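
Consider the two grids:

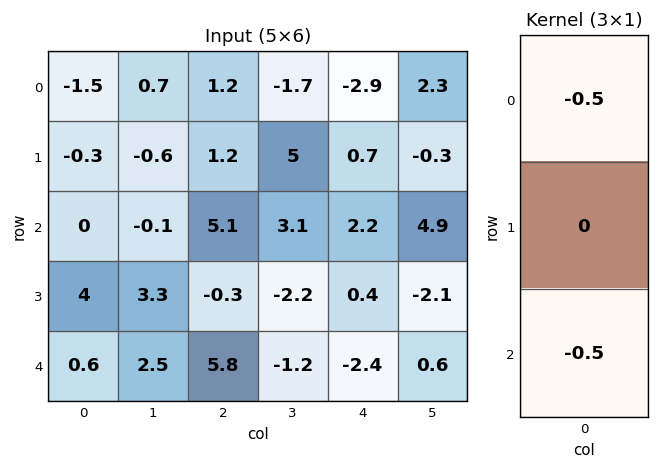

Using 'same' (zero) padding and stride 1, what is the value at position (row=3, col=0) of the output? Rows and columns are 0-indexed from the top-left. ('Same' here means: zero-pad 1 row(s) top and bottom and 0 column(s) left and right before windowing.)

-0.3

The receptive field on the zero-padded input at this output position is [0 / 4 / 0.6]. Elementwise product with the kernel and sum: 0·-0.5 + 0.6·-0.5.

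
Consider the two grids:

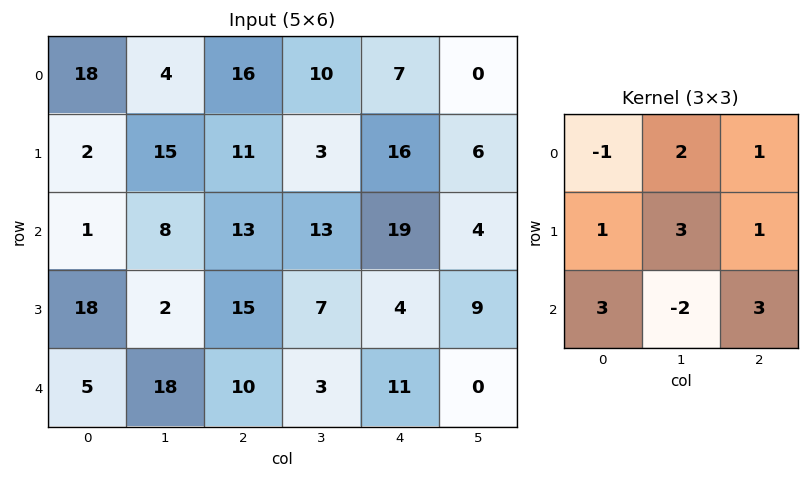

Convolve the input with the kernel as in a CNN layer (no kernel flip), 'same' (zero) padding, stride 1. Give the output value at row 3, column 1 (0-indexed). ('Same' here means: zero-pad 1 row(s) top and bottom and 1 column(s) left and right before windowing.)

The receptive field on the zero-padded input at this output position is [1 8 13 / 18 2 15 / 5 18 10]. Elementwise product with the kernel and sum: 1·-1 + 8·2 + 13·1 + 18·1 + 2·3 + 15·1 + 5·3 + 18·-2 + 10·3.

76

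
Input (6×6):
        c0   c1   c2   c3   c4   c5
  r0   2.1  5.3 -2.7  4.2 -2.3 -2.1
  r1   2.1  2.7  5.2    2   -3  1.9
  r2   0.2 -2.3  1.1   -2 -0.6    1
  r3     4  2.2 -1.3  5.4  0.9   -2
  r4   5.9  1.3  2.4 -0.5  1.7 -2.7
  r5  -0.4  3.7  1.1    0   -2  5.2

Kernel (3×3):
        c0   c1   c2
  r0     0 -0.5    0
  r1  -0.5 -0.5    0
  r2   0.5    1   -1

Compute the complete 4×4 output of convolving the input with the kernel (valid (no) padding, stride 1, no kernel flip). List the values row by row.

-8.35 -0.65 -6.55 -0.95
5.2 -7.6 3.3 8.4
-0.1 2.55 -2.05 1.3
-2.3 1.75 -1.1 -8.25

Output[0,0]: The receptive field on the input at this output position is [2.1 5.3 -2.7 / 2.1 2.7 5.2 / 0.2 -2.3 1.1]. Elementwise product with the kernel and sum: 5.3·-0.5 + 2.1·-0.5 + 2.7·-0.5 + 0.2·0.5 + -2.3·1 + 1.1·-1.
Output[0,1]: The receptive field on the input at this output position is [5.3 -2.7 4.2 / 2.7 5.2 2 / -2.3 1.1 -2]. Elementwise product with the kernel and sum: -2.7·-0.5 + 2.7·-0.5 + 5.2·-0.5 + -2.3·0.5 + 1.1·1 + -2·-1.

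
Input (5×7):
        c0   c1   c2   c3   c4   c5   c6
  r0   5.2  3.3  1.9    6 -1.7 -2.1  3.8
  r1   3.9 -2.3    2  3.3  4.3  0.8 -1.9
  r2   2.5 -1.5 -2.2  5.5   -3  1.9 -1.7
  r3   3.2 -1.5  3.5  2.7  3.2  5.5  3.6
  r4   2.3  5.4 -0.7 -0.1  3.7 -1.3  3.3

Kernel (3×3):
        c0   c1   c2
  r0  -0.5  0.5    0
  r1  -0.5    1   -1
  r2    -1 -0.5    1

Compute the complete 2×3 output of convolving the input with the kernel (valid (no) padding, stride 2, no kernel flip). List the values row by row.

Output[0,0]: The receptive field on the input at this output position is [5.2 3.3 1.9 / 3.9 -2.3 2 / 2.5 -1.5 -2.2]. Elementwise product with the kernel and sum: 5.2·-0.5 + 3.3·0.5 + 3.9·-0.5 + -2.3·1 + 2·-1 + 2.5·-1 + -1.5·-0.5 + -2.2·1.

-11.15 -3.5 0.7
-14.3 6.05 3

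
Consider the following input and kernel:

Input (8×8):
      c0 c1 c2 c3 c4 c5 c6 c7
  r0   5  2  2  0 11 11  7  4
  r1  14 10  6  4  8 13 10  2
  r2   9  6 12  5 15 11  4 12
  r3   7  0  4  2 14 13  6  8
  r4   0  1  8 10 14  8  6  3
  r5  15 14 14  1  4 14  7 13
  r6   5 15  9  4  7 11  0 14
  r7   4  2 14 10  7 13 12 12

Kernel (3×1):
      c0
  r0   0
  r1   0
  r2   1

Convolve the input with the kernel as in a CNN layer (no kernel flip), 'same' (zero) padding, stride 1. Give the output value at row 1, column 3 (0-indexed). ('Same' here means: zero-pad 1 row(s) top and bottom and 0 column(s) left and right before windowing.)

The receptive field on the zero-padded input at this output position is [0 / 4 / 5]. Elementwise product with the kernel and sum: 5·1.

5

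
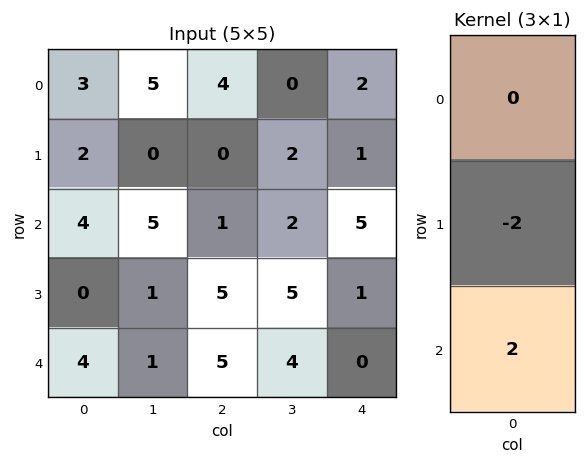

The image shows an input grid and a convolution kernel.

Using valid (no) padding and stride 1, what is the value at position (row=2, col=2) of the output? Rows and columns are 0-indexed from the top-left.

The receptive field on the input at this output position is [1 / 5 / 5]. Elementwise product with the kernel and sum: 5·-2 + 5·2.

0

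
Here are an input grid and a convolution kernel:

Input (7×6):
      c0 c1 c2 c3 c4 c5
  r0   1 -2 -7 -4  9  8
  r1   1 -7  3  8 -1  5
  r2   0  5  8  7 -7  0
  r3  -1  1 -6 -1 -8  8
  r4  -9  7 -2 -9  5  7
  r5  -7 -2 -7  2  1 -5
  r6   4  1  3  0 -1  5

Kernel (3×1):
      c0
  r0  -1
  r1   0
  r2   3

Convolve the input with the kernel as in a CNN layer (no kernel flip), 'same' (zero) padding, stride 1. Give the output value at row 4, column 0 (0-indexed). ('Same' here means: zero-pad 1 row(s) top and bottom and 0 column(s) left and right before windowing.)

-20

The receptive field on the zero-padded input at this output position is [-1 / -9 / -7]. Elementwise product with the kernel and sum: -1·-1 + -7·3.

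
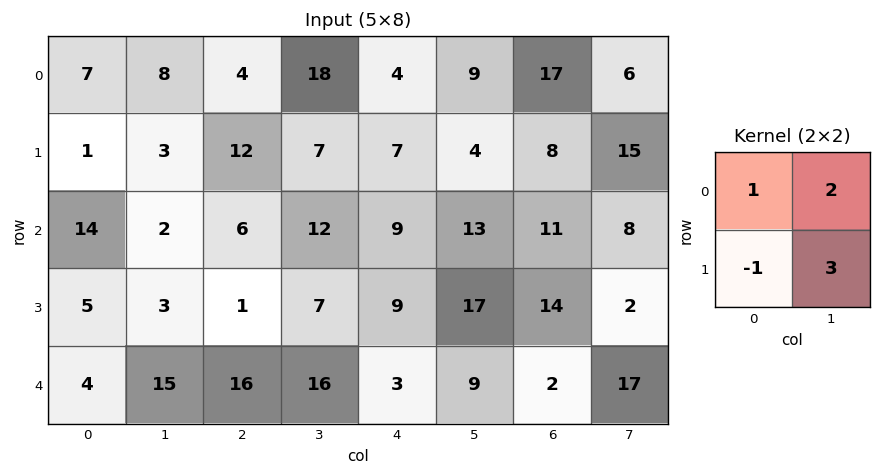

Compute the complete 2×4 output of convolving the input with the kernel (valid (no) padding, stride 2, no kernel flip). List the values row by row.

31 49 27 66
22 50 77 19

Output[0,0]: The receptive field on the input at this output position is [7 8 / 1 3]. Elementwise product with the kernel and sum: 7·1 + 8·2 + 1·-1 + 3·3.
Output[0,1]: The receptive field on the input at this output position is [4 18 / 12 7]. Elementwise product with the kernel and sum: 4·1 + 18·2 + 12·-1 + 7·3.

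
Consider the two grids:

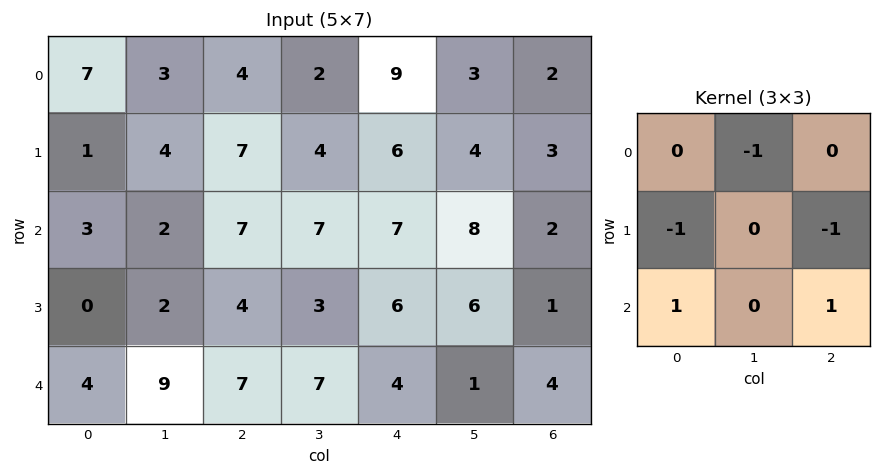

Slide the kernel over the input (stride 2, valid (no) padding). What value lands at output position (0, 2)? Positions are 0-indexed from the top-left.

-3

The receptive field on the input at this output position is [9 3 2 / 6 4 3 / 7 8 2]. Elementwise product with the kernel and sum: 3·-1 + 6·-1 + 3·-1 + 7·1 + 2·1.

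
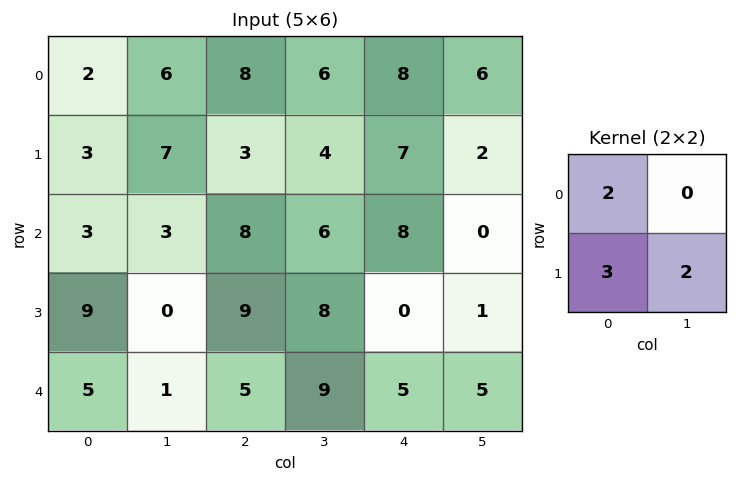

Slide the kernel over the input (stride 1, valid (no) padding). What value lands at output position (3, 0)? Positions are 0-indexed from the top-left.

35

The receptive field on the input at this output position is [9 0 / 5 1]. Elementwise product with the kernel and sum: 9·2 + 5·3 + 1·2.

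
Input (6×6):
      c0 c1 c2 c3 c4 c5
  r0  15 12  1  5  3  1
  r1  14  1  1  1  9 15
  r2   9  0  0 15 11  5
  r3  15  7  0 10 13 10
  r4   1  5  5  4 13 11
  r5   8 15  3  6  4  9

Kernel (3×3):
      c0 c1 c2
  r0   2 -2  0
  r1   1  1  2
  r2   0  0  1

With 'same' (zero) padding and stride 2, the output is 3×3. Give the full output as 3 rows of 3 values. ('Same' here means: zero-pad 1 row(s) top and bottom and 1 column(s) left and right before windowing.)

Output[0,0]: The receptive field on the zero-padded input at this output position is [0 0 0 / 0 15 12 / 0 14 1]. Elementwise product with the kernel and sum: 0·2 + 0·-2 + 0·1 + 15·1 + 12·2 + 1·1.

40 24 25
-12 40 30
-4 38 42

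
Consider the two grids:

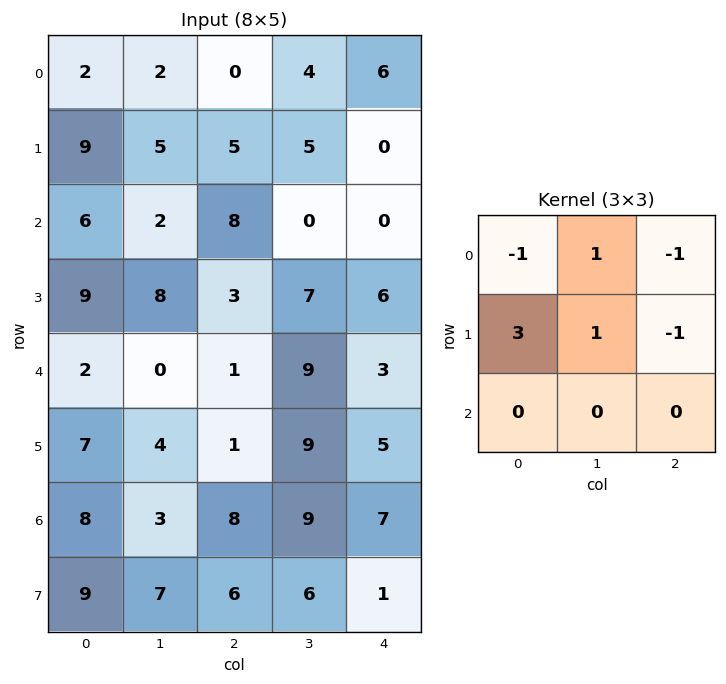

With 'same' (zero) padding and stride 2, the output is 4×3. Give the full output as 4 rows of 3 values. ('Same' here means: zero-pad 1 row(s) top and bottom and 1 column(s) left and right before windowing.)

0 2 18
8 9 -5
3 -20 29
8 -4 30

Output[0,0]: The receptive field on the zero-padded input at this output position is [0 0 0 / 0 2 2 / 0 9 5]. Elementwise product with the kernel and sum: 0·-1 + 0·1 + 0·-1 + 0·3 + 2·1 + 2·-1.
Output[0,1]: The receptive field on the zero-padded input at this output position is [0 0 0 / 2 0 4 / 5 5 5]. Elementwise product with the kernel and sum: 0·-1 + 0·1 + 0·-1 + 2·3 + 0·1 + 4·-1.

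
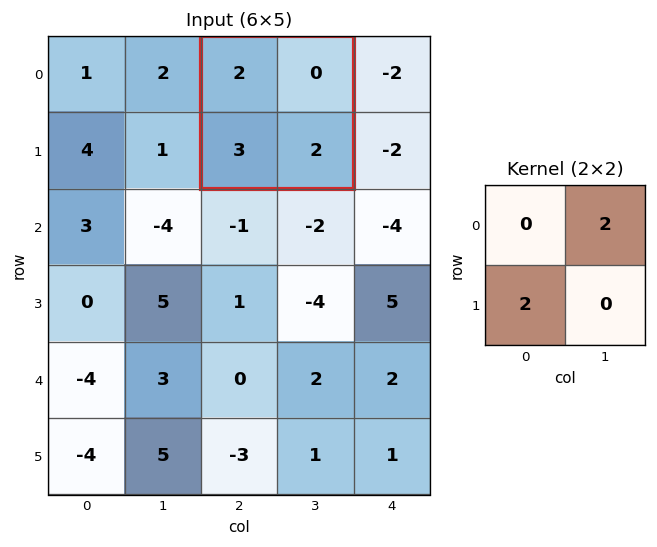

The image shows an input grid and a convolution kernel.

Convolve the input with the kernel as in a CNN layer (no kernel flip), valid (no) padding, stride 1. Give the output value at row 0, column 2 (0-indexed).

6

The receptive field on the input at this output position is [2 0 / 3 2]. Elementwise product with the kernel and sum: 0·2 + 3·2.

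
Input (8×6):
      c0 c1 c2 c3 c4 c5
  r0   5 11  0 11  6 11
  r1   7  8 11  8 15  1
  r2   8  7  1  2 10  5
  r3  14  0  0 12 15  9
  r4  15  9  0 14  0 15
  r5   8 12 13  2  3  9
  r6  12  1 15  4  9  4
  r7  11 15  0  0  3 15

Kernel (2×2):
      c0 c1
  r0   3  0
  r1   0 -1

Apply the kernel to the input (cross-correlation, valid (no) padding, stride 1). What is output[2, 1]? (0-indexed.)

21

The receptive field on the input at this output position is [7 1 / 0 0]. Elementwise product with the kernel and sum: 7·3 + 0·-1.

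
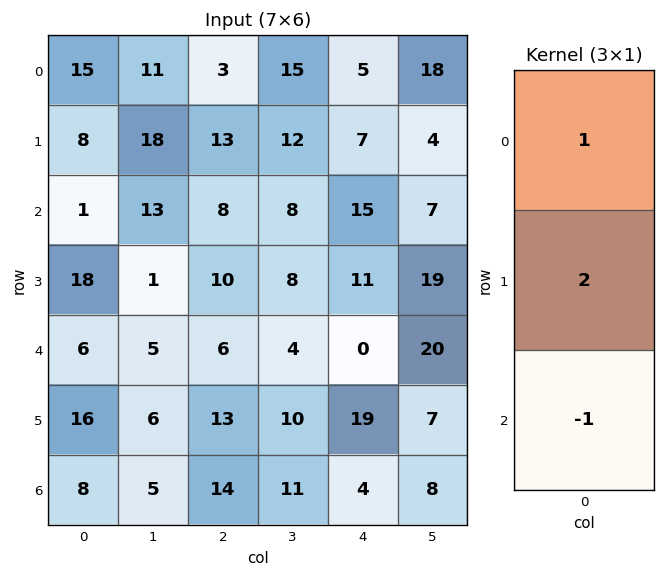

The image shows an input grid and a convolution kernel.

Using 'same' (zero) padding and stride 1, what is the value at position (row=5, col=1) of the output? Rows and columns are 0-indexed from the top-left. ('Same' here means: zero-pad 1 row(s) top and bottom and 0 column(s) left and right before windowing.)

12

The receptive field on the zero-padded input at this output position is [5 / 6 / 5]. Elementwise product with the kernel and sum: 5·1 + 6·2 + 5·-1.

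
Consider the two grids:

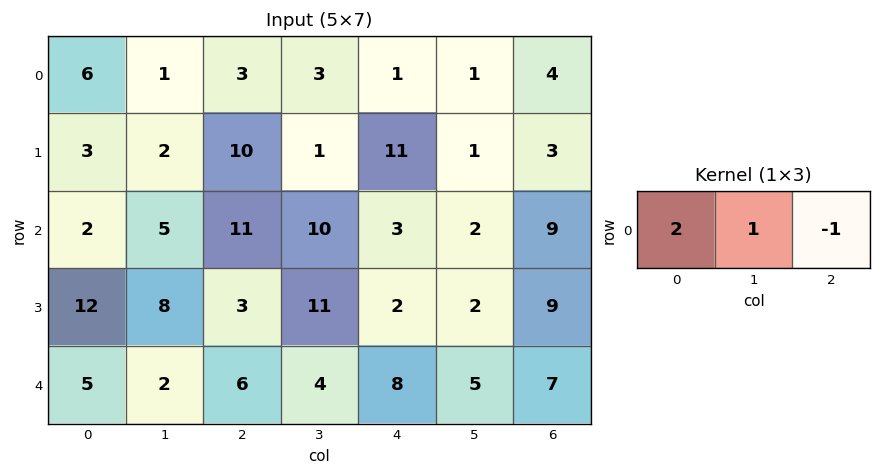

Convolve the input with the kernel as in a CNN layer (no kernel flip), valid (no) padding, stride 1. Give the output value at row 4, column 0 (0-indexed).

6

The receptive field on the input at this output position is [5 2 6]. Elementwise product with the kernel and sum: 5·2 + 2·1 + 6·-1.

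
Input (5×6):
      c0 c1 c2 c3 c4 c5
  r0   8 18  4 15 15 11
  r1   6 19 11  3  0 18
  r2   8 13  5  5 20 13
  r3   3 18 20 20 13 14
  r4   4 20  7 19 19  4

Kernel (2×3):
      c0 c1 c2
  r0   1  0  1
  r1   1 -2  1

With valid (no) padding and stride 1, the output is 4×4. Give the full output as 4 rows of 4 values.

Output[0,0]: The receptive field on the input at this output position is [8 18 4 / 6 19 11]. Elementwise product with the kernel and sum: 8·1 + 4·1 + 6·1 + 19·-2 + 11·1.

-9 33 24 47
4 30 26 -1
0 16 18 26
-6 63 21 19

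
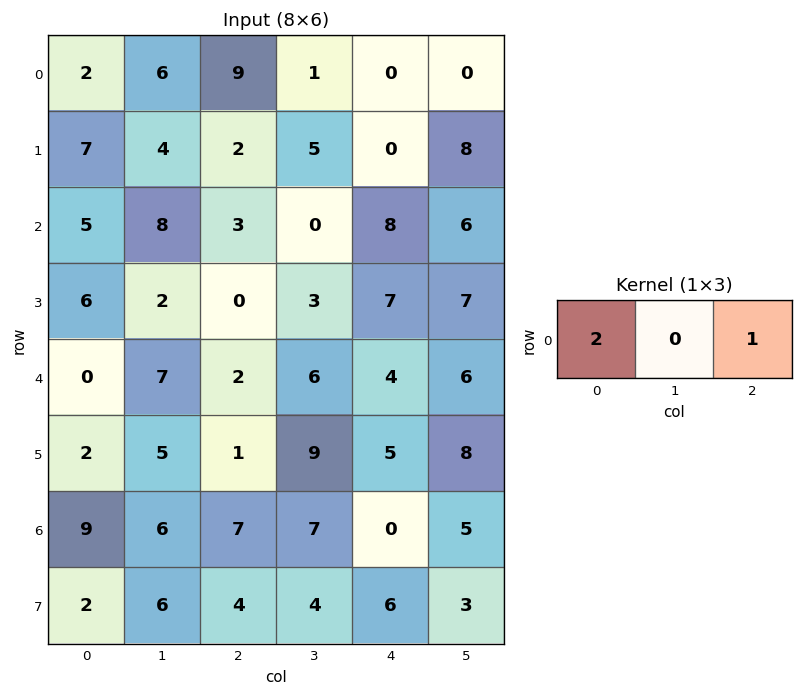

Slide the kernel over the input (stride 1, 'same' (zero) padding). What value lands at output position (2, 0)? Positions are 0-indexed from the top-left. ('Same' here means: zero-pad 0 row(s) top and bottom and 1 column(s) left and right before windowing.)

The receptive field on the zero-padded input at this output position is [0 5 8]. Elementwise product with the kernel and sum: 0·2 + 8·1.

8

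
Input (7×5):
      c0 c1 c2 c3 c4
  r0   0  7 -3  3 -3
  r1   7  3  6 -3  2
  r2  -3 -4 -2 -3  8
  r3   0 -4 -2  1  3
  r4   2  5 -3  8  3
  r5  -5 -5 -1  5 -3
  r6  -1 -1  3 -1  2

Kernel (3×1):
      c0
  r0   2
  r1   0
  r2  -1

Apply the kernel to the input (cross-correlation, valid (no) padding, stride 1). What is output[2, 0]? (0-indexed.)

The receptive field on the input at this output position is [-3 / 0 / 2]. Elementwise product with the kernel and sum: -3·2 + 2·-1.

-8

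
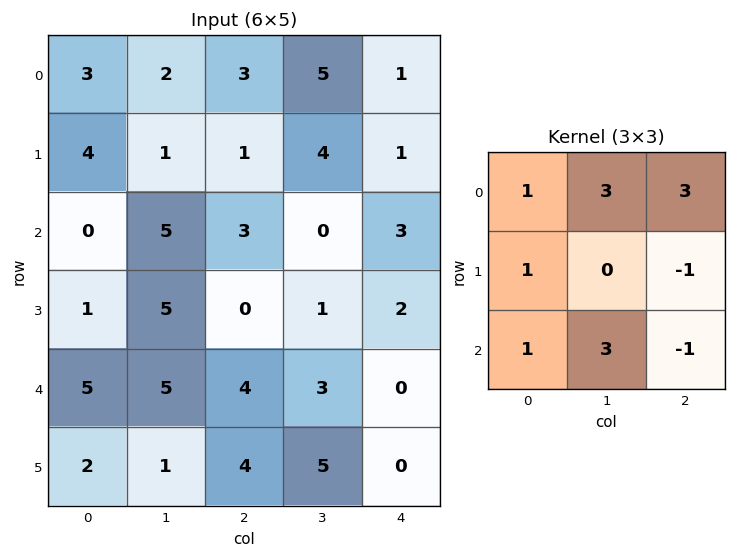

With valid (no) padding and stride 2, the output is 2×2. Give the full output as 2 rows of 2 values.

33 21
41 23

Output[0,0]: The receptive field on the input at this output position is [3 2 3 / 4 1 1 / 0 5 3]. Elementwise product with the kernel and sum: 3·1 + 2·3 + 3·3 + 4·1 + 1·-1 + 0·1 + 5·3 + 3·-1.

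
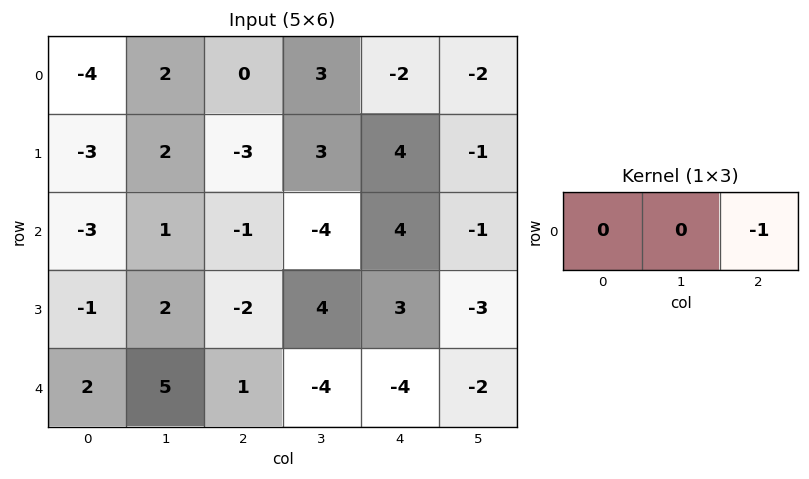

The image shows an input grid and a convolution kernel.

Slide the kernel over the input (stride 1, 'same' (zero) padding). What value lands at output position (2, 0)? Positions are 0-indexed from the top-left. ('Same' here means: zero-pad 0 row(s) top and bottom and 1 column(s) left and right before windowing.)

The receptive field on the zero-padded input at this output position is [0 -3 1]. Elementwise product with the kernel and sum: 1·-1.

-1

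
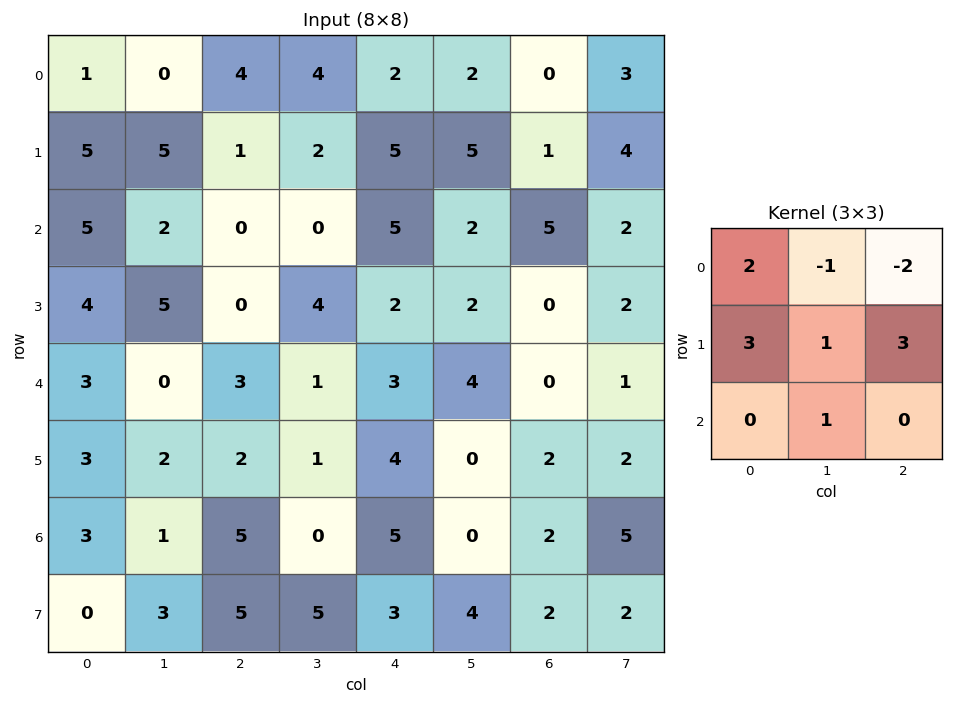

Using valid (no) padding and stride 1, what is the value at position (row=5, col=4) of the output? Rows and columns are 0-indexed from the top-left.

29

The receptive field on the input at this output position is [4 0 2 / 5 0 2 / 3 4 2]. Elementwise product with the kernel and sum: 4·2 + 0·-1 + 2·-2 + 5·3 + 0·1 + 2·3 + 4·1.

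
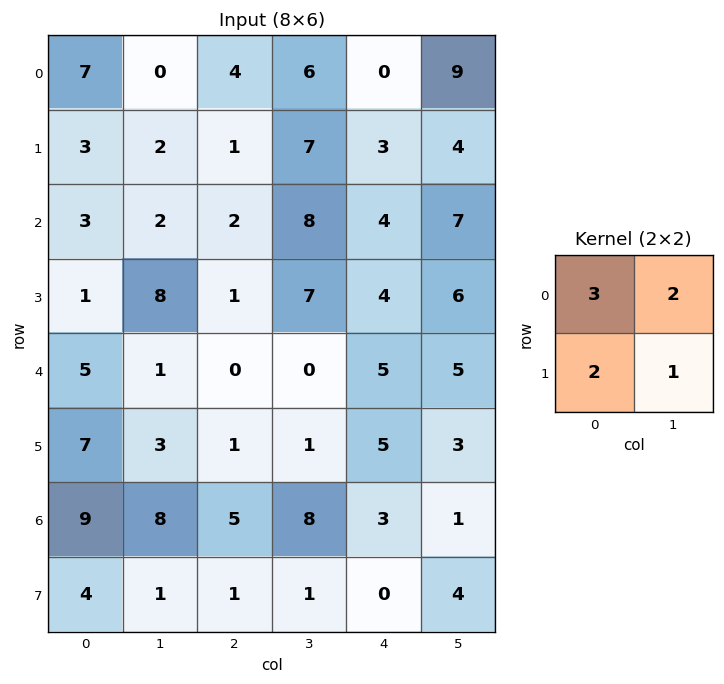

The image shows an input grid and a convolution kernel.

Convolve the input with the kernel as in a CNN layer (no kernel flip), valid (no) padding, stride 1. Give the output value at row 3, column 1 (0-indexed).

28

The receptive field on the input at this output position is [8 1 / 1 0]. Elementwise product with the kernel and sum: 8·3 + 1·2 + 1·2 + 0·1.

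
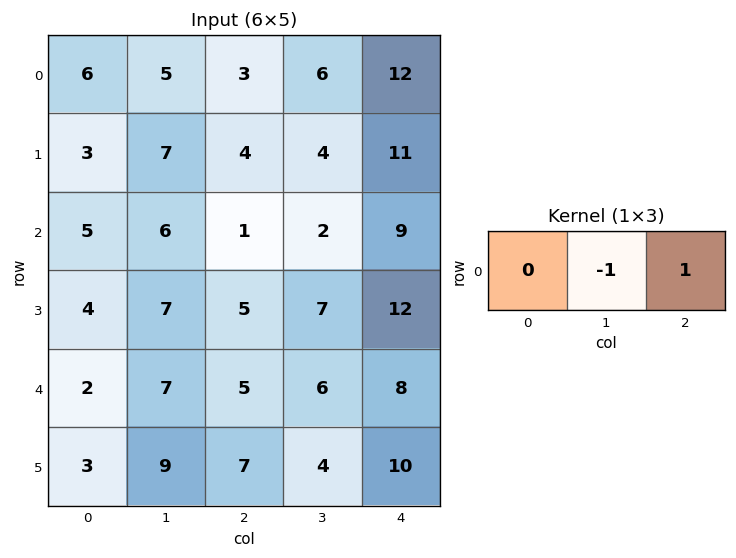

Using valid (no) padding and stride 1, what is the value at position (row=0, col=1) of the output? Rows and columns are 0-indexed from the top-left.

3

The receptive field on the input at this output position is [5 3 6]. Elementwise product with the kernel and sum: 3·-1 + 6·1.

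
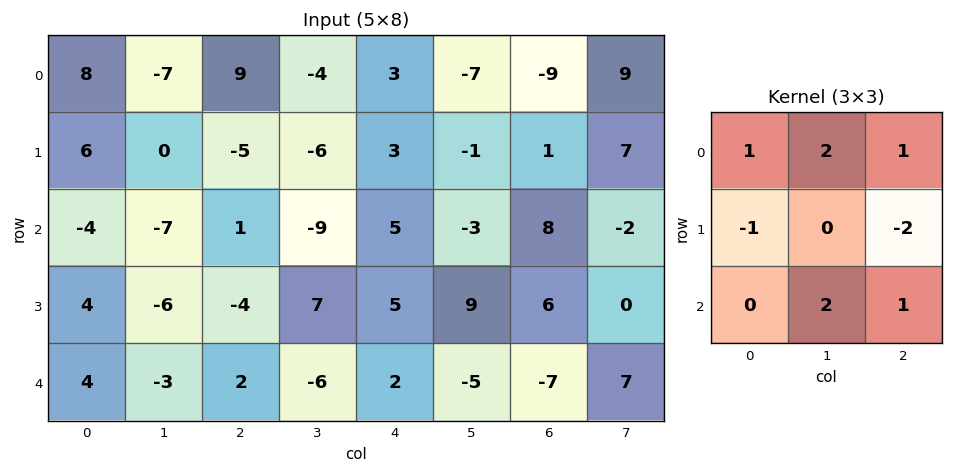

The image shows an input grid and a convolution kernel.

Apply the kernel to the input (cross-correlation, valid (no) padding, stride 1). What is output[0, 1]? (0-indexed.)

12

The receptive field on the input at this output position is [-7 9 -4 / 0 -5 -6 / -7 1 -9]. Elementwise product with the kernel and sum: -7·1 + 9·2 + -4·1 + 0·-1 + -6·-2 + 1·2 + -9·1.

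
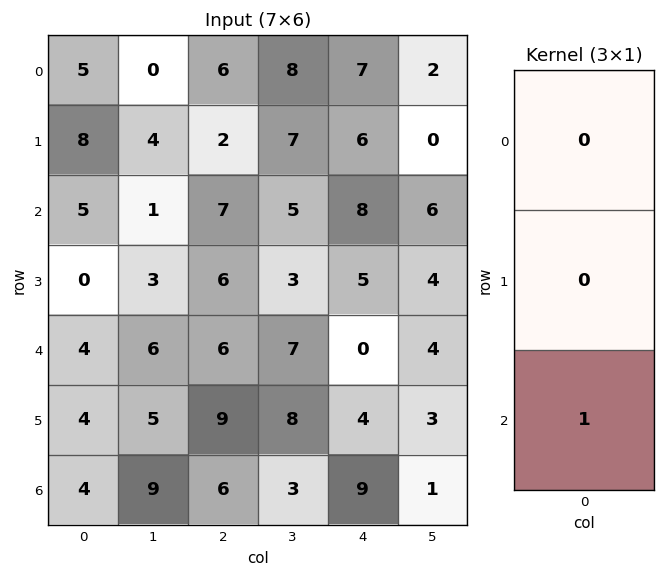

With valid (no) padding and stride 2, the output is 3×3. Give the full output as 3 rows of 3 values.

Output[0,0]: The receptive field on the input at this output position is [5 / 8 / 5]. Elementwise product with the kernel and sum: 5·1.

5 7 8
4 6 0
4 6 9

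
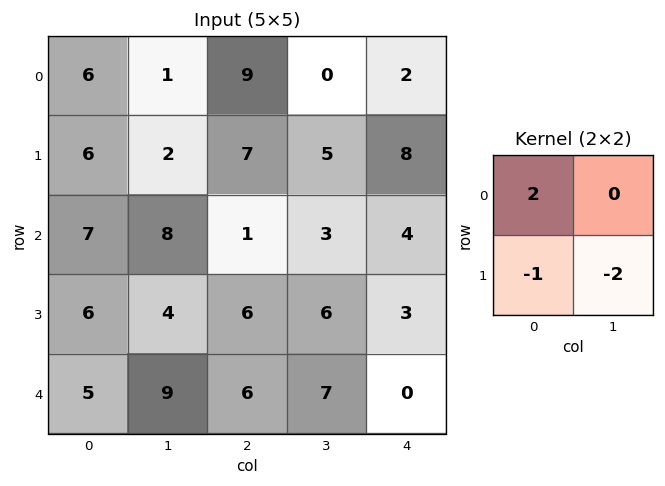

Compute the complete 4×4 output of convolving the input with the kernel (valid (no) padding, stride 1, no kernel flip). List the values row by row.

2 -14 1 -21
-11 -6 7 -1
0 0 -16 -6
-11 -13 -8 5

Output[0,0]: The receptive field on the input at this output position is [6 1 / 6 2]. Elementwise product with the kernel and sum: 6·2 + 6·-1 + 2·-2.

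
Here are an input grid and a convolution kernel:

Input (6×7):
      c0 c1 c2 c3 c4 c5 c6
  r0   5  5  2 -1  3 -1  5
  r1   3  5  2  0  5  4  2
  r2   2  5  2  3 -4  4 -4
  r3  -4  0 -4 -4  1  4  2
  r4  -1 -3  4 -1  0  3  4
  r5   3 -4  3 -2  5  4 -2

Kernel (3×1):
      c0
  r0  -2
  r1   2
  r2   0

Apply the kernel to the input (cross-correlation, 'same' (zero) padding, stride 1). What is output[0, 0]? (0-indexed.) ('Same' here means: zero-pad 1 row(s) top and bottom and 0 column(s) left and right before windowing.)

The receptive field on the zero-padded input at this output position is [0 / 5 / 3]. Elementwise product with the kernel and sum: 0·-2 + 5·2.

10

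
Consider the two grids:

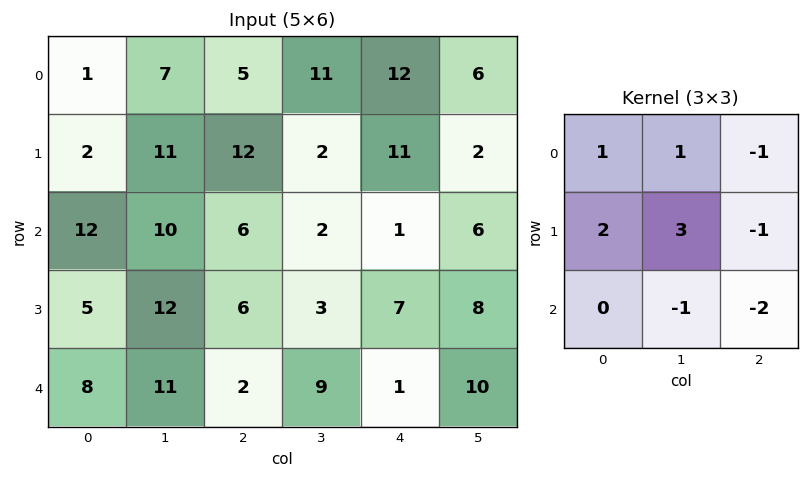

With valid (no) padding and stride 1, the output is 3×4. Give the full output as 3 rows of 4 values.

Output[0,0]: The receptive field on the input at this output position is [1 7 5 / 2 11 12 / 12 10 6]. Elementwise product with the kernel and sum: 1·1 + 7·1 + 5·-1 + 2·2 + 11·3 + 12·-1 + 10·-1 + 6·-2.

6 47 19 39
25 45 3 -11
41 33 10 -5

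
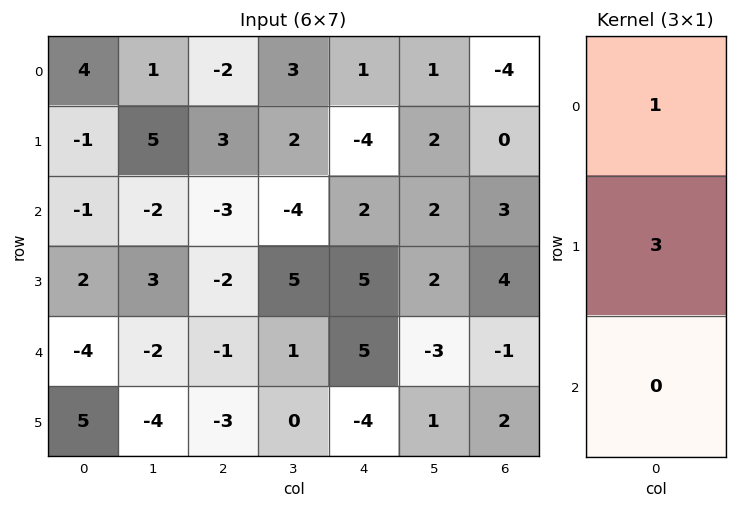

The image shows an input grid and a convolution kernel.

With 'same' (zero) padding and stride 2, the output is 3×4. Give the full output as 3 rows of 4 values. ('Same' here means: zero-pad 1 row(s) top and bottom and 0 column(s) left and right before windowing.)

12 -6 3 -12
-4 -6 2 9
-10 -5 20 1

Output[0,0]: The receptive field on the zero-padded input at this output position is [0 / 4 / -1]. Elementwise product with the kernel and sum: 0·1 + 4·3.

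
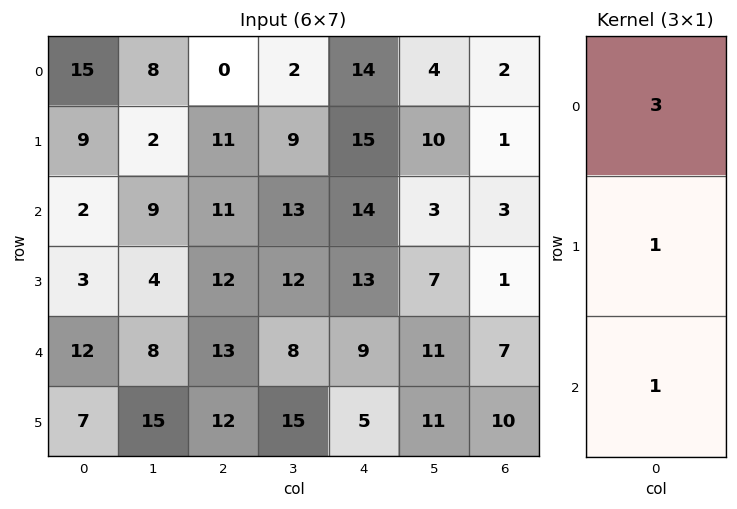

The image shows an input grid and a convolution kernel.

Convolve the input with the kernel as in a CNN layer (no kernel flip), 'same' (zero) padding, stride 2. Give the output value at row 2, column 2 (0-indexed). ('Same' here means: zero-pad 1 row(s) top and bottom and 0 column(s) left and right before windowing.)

The receptive field on the zero-padded input at this output position is [13 / 9 / 5]. Elementwise product with the kernel and sum: 13·3 + 9·1 + 5·1.

53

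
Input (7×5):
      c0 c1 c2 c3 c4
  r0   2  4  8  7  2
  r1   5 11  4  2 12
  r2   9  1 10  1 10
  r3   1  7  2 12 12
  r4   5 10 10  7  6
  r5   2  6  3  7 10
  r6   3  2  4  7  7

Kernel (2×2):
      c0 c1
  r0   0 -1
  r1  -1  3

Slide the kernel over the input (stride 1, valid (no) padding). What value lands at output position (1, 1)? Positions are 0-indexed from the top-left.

The receptive field on the input at this output position is [11 4 / 1 10]. Elementwise product with the kernel and sum: 4·-1 + 1·-1 + 10·3.

25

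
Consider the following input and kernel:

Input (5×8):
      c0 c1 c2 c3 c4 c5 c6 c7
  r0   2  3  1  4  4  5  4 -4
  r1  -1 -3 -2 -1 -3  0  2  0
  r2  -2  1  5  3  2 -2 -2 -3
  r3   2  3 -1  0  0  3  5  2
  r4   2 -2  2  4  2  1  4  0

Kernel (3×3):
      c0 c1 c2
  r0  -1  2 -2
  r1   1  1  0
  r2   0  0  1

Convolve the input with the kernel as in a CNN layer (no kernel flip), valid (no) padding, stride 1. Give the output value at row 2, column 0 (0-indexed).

The receptive field on the input at this output position is [-2 1 5 / 2 3 -1 / 2 -2 2]. Elementwise product with the kernel and sum: -2·-1 + 1·2 + 5·-2 + 2·1 + 3·1 + 2·1.

1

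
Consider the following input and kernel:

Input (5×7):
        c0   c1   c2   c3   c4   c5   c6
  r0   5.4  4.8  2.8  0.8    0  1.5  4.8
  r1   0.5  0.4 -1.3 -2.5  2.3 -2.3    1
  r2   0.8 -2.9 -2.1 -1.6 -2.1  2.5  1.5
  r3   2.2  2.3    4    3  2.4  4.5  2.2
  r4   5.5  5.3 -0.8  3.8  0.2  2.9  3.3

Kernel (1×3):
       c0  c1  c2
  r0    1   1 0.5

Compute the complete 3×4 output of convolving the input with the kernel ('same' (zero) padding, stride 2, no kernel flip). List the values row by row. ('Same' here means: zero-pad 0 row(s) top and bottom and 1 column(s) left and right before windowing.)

7.8 8 1.55 6.3
-0.65 -5.8 -2.45 4
8.15 6.4 5.45 6.2

Output[0,0]: The receptive field on the zero-padded input at this output position is [0 5.4 4.8]. Elementwise product with the kernel and sum: 0·1 + 5.4·1 + 4.8·0.5.
Output[0,1]: The receptive field on the zero-padded input at this output position is [4.8 2.8 0.8]. Elementwise product with the kernel and sum: 4.8·1 + 2.8·1 + 0.8·0.5.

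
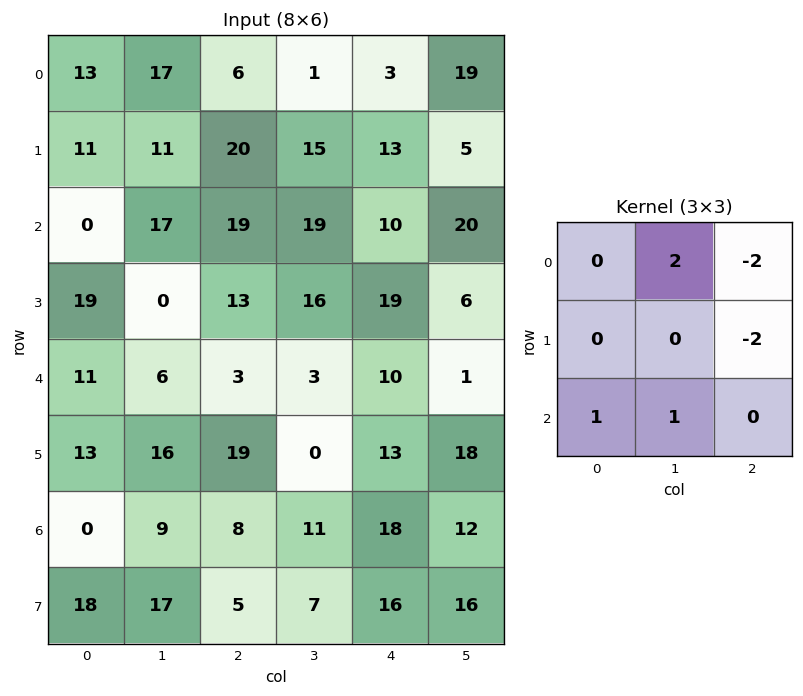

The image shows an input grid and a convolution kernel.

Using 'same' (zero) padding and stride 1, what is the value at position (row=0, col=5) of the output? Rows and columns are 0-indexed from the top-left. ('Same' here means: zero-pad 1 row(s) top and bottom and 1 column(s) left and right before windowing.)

The receptive field on the zero-padded input at this output position is [0 0 0 / 3 19 0 / 13 5 0]. Elementwise product with the kernel and sum: 0·2 + 0·-2 + 0·-2 + 13·1 + 5·1.

18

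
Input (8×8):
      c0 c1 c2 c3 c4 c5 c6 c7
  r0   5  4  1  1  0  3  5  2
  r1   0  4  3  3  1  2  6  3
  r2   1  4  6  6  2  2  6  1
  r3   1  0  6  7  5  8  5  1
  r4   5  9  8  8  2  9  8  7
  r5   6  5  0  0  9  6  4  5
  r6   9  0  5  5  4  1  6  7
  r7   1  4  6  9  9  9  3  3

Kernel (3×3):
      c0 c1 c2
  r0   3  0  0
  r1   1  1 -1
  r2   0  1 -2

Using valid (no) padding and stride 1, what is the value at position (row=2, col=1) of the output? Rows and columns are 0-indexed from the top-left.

The receptive field on the input at this output position is [4 6 6 / 0 6 7 / 9 8 8]. Elementwise product with the kernel and sum: 4·3 + 0·1 + 6·1 + 7·-1 + 8·1 + 8·-2.

3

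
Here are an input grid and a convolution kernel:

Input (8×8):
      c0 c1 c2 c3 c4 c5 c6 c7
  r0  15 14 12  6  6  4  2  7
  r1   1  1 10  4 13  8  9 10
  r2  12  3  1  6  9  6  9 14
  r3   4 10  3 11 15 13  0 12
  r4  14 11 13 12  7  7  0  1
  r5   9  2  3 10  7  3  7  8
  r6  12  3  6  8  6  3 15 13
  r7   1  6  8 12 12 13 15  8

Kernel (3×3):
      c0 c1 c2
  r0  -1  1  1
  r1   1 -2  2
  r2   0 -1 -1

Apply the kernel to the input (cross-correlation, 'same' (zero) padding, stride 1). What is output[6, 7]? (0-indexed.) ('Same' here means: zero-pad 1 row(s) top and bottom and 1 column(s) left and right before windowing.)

The receptive field on the zero-padded input at this output position is [7 8 0 / 15 13 0 / 15 8 0]. Elementwise product with the kernel and sum: 7·-1 + 8·1 + 0·1 + 15·1 + 13·-2 + 0·2 + 8·-1 + 0·-1.

-18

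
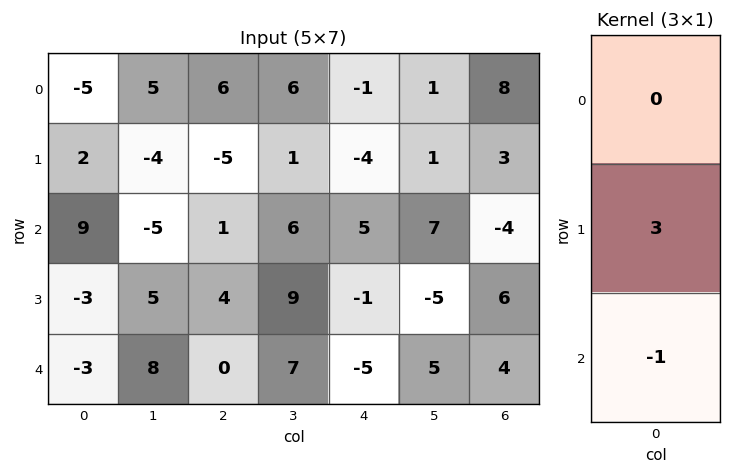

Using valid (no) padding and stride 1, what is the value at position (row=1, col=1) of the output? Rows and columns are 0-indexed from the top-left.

-20

The receptive field on the input at this output position is [-4 / -5 / 5]. Elementwise product with the kernel and sum: -5·3 + 5·-1.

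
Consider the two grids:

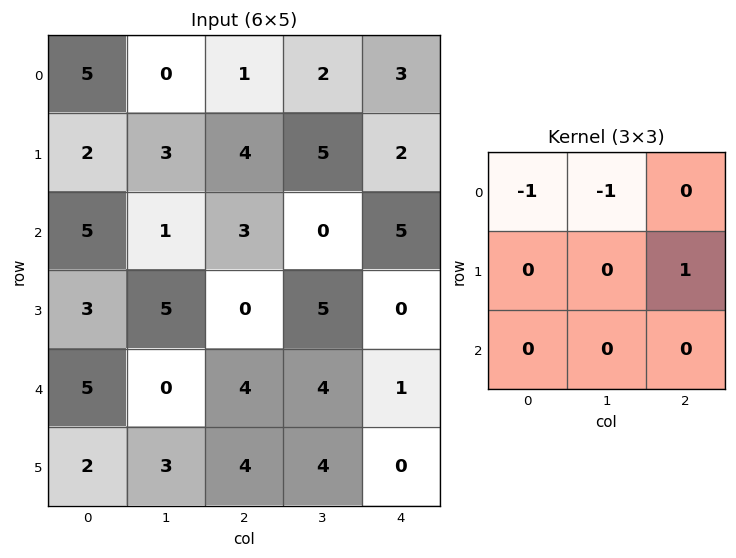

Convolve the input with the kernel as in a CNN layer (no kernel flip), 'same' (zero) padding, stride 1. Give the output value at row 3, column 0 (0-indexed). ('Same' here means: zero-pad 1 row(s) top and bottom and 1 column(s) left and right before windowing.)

The receptive field on the zero-padded input at this output position is [0 5 1 / 0 3 5 / 0 5 0]. Elementwise product with the kernel and sum: 0·-1 + 5·-1 + 5·1.

0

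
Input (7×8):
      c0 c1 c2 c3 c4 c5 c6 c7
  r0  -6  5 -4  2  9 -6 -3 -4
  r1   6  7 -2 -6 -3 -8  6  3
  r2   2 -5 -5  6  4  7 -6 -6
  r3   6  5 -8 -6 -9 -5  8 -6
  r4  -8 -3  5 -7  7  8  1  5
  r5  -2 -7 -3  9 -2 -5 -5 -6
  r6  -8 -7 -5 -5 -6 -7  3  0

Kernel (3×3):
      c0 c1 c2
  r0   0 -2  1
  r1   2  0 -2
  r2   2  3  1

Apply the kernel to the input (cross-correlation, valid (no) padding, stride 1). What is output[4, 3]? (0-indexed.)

The receptive field on the input at this output position is [-7 7 8 / 9 -2 -5 / -5 -6 -7]. Elementwise product with the kernel and sum: 7·-2 + 8·1 + 9·2 + -5·-2 + -5·2 + -6·3 + -7·1.

-13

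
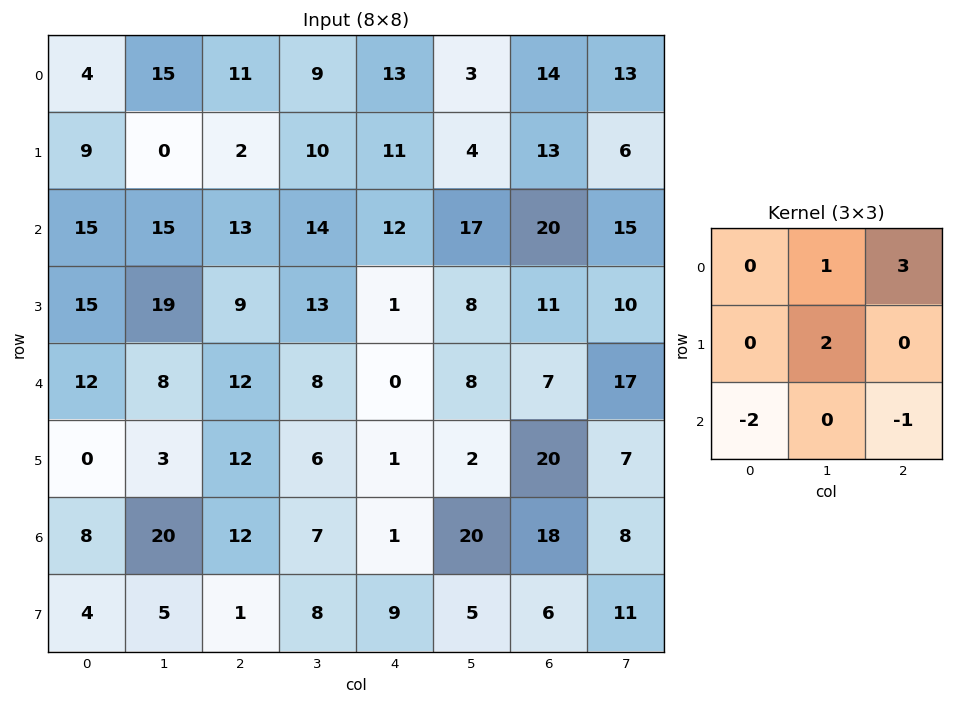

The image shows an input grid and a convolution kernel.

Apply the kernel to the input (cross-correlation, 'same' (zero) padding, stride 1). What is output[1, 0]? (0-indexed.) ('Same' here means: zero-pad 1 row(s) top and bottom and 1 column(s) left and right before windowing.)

52

The receptive field on the zero-padded input at this output position is [0 4 15 / 0 9 0 / 0 15 15]. Elementwise product with the kernel and sum: 4·1 + 15·3 + 9·2 + 0·-2 + 15·-1.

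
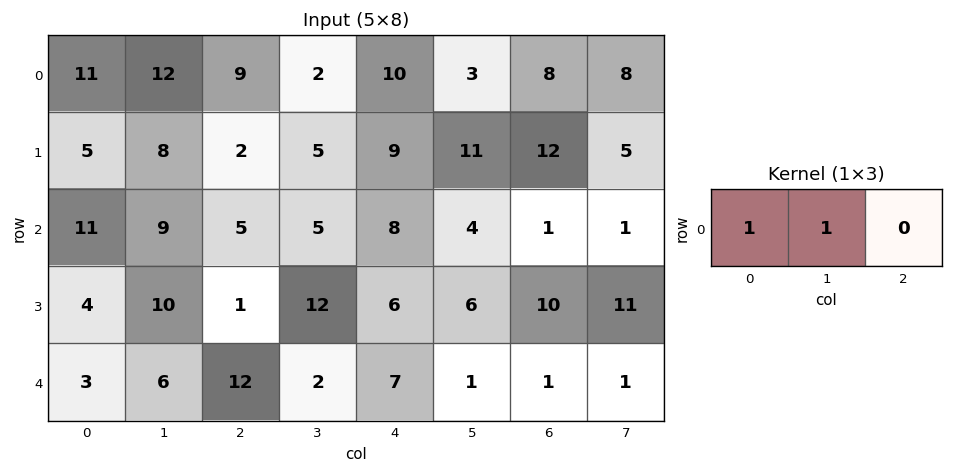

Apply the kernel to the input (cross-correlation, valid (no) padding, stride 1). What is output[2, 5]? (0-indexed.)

The receptive field on the input at this output position is [4 1 1]. Elementwise product with the kernel and sum: 4·1 + 1·1.

5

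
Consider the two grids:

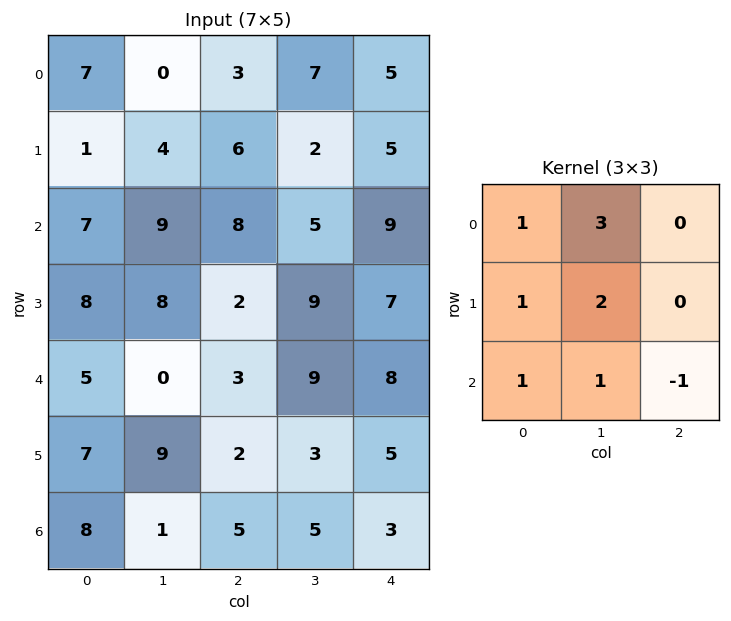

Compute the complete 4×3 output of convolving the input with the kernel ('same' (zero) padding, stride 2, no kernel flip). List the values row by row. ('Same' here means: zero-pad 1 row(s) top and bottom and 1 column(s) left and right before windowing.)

Output[0,0]: The receptive field on the zero-padded input at this output position is [0 0 0 / 0 7 0 / 0 1 4]. Elementwise product with the kernel and sum: 0·1 + 0·3 + 0·1 + 7·2 + 0·1 + 1·1 + 4·-1.
Output[0,1]: The receptive field on the zero-padded input at this output position is [0 0 0 / 0 3 7 / 4 6 2]. Elementwise product with the kernel and sum: 0·1 + 0·3 + 0·1 + 3·2 + 4·1 + 6·1 + 2·-1.

11 14 24
17 48 56
32 28 63
37 26 29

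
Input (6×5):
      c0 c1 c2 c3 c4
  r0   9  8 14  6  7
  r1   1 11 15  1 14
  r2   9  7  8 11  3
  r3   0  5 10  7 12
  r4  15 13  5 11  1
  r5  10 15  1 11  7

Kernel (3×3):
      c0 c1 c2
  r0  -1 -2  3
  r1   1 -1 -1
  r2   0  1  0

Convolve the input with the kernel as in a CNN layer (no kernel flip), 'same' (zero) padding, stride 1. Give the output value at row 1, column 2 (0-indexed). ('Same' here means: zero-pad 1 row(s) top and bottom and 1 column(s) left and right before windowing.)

The receptive field on the zero-padded input at this output position is [8 14 6 / 11 15 1 / 7 8 11]. Elementwise product with the kernel and sum: 8·-1 + 14·-2 + 6·3 + 11·1 + 15·-1 + 1·-1 + 8·1.

-15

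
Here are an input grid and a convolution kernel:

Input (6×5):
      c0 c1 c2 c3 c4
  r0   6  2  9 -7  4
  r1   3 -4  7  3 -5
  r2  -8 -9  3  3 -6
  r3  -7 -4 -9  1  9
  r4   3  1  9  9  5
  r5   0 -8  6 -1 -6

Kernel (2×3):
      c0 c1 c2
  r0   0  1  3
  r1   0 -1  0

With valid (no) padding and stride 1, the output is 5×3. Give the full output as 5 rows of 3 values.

33 -19 2
26 13 -15
4 21 -16
-32 -15 19
36 30 25

Output[0,0]: The receptive field on the input at this output position is [6 2 9 / 3 -4 7]. Elementwise product with the kernel and sum: 2·1 + 9·3 + -4·-1.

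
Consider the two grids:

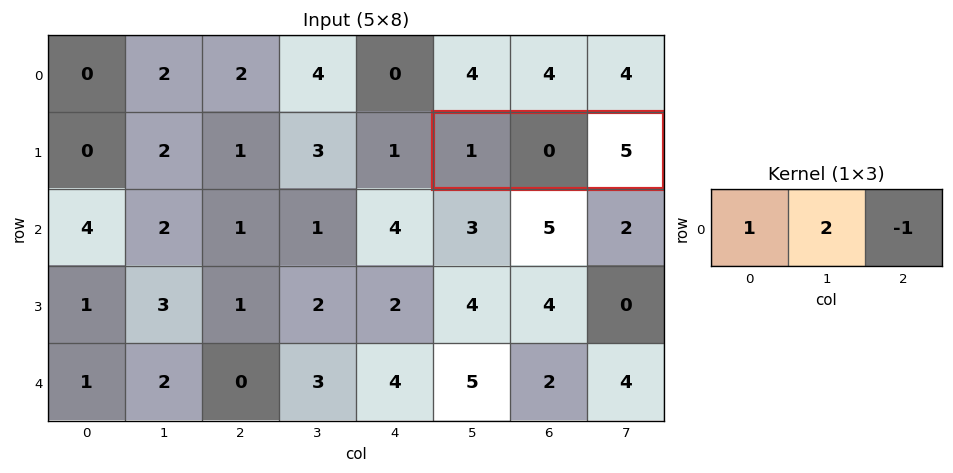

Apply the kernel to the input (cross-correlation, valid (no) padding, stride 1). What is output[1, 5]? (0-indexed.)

-4

The receptive field on the input at this output position is [1 0 5]. Elementwise product with the kernel and sum: 1·1 + 0·2 + 5·-1.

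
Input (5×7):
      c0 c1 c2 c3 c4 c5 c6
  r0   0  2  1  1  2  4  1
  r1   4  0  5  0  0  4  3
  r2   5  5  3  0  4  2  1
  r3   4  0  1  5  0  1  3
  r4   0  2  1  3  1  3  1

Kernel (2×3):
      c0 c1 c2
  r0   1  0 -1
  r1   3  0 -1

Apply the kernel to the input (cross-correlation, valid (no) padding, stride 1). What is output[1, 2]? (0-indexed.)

The receptive field on the input at this output position is [5 0 0 / 3 0 4]. Elementwise product with the kernel and sum: 5·1 + 0·-1 + 3·3 + 4·-1.

10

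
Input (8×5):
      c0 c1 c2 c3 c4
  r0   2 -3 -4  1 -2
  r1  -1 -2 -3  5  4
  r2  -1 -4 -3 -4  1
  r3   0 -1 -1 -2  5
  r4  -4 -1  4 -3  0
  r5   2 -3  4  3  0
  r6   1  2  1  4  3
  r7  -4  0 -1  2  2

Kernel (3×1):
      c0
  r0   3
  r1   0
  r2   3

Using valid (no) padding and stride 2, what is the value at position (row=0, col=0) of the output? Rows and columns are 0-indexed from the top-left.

The receptive field on the input at this output position is [2 / -1 / -1]. Elementwise product with the kernel and sum: 2·3 + -1·3.

3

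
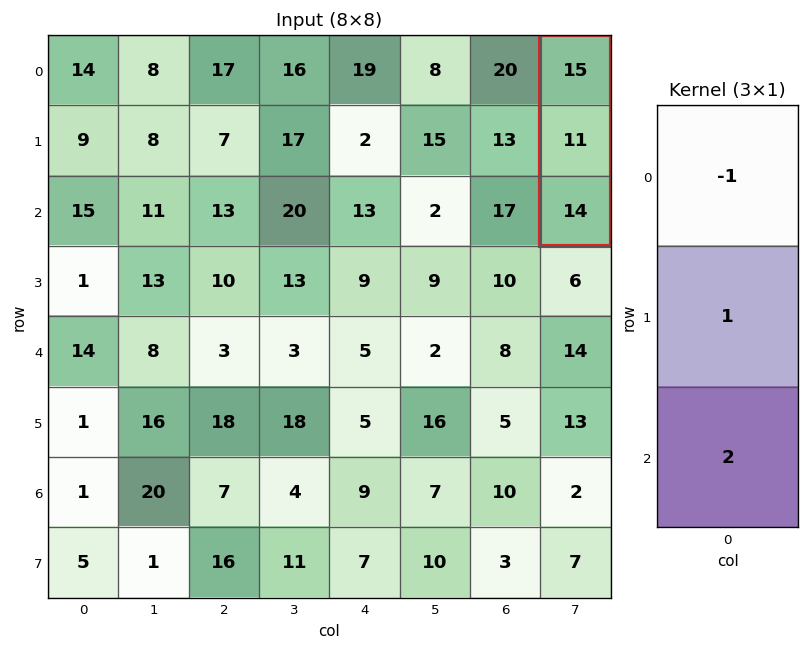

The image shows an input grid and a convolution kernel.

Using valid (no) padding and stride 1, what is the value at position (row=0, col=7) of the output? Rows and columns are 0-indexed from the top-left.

The receptive field on the input at this output position is [15 / 11 / 14]. Elementwise product with the kernel and sum: 15·-1 + 11·1 + 14·2.

24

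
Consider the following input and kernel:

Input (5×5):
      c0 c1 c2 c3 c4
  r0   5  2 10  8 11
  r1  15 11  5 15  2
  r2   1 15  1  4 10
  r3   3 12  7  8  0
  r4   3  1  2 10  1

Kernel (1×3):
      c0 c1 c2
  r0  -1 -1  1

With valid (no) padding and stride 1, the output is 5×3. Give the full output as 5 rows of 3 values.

3 -4 -7
-21 -1 -18
-15 -12 5
-8 -11 -15
-2 7 -11

Output[0,0]: The receptive field on the input at this output position is [5 2 10]. Elementwise product with the kernel and sum: 5·-1 + 2·-1 + 10·1.
Output[0,1]: The receptive field on the input at this output position is [2 10 8]. Elementwise product with the kernel and sum: 2·-1 + 10·-1 + 8·1.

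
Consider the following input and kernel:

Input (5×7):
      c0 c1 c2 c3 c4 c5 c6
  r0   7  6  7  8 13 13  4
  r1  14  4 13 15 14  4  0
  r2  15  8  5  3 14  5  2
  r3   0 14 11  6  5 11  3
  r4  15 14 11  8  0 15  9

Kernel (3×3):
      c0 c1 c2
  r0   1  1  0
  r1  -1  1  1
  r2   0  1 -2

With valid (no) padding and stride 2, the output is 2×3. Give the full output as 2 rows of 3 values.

Output[0,0]: The receptive field on the input at this output position is [7 6 7 / 14 4 13 / 15 8 5]. Elementwise product with the kernel and sum: 7·1 + 6·1 + 14·-1 + 4·1 + 13·1 + 8·1 + 5·-2.
Output[0,1]: The receptive field on the input at this output position is [7 8 13 / 13 15 14 / 5 3 14]. Elementwise product with the kernel and sum: 7·1 + 8·1 + 13·-1 + 15·1 + 14·1 + 3·1 + 14·-2.

14 6 17
40 16 25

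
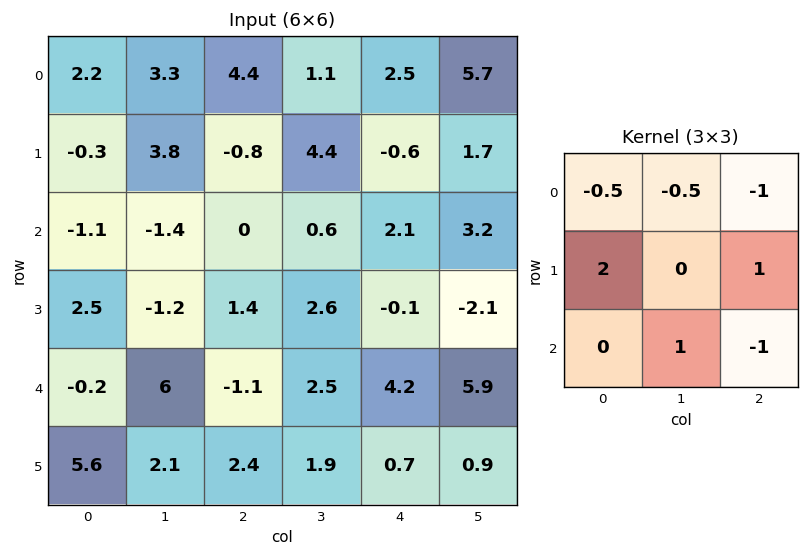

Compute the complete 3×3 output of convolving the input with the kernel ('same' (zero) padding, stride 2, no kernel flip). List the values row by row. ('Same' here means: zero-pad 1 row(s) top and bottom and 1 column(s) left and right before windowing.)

Output[0,0]: The receptive field on the zero-padded input at this output position is [0 0 0 / 0 2.2 3.3 / 0 -0.3 3.8]. Elementwise product with the kernel and sum: 0·-0.5 + 0·-0.5 + 0·-1 + 0·2 + 3.3·1 + -0.3·1 + 3.8·-1.

-0.8 2.5 5.6
-1.35 -9.3 2.8
9.45 12.3 11.55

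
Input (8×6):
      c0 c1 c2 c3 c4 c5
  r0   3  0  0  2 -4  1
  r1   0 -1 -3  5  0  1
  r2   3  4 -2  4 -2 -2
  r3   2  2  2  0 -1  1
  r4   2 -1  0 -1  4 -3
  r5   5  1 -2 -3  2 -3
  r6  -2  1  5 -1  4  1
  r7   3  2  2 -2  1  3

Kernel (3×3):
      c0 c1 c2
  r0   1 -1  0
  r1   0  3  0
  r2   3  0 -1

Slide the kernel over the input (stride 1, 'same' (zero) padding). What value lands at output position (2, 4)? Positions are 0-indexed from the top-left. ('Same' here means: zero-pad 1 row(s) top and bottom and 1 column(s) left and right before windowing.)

-2

The receptive field on the zero-padded input at this output position is [5 0 1 / 4 -2 -2 / 0 -1 1]. Elementwise product with the kernel and sum: 5·1 + 0·-1 + -2·3 + 0·3 + 1·-1.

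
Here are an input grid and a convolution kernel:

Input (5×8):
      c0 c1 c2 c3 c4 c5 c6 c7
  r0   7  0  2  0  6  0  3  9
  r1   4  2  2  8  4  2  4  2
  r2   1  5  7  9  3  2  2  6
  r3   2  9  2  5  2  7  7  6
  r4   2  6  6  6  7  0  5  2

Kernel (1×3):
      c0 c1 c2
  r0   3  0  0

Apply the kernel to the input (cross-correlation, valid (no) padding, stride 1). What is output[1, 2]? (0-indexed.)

6

The receptive field on the input at this output position is [2 8 4]. Elementwise product with the kernel and sum: 2·3.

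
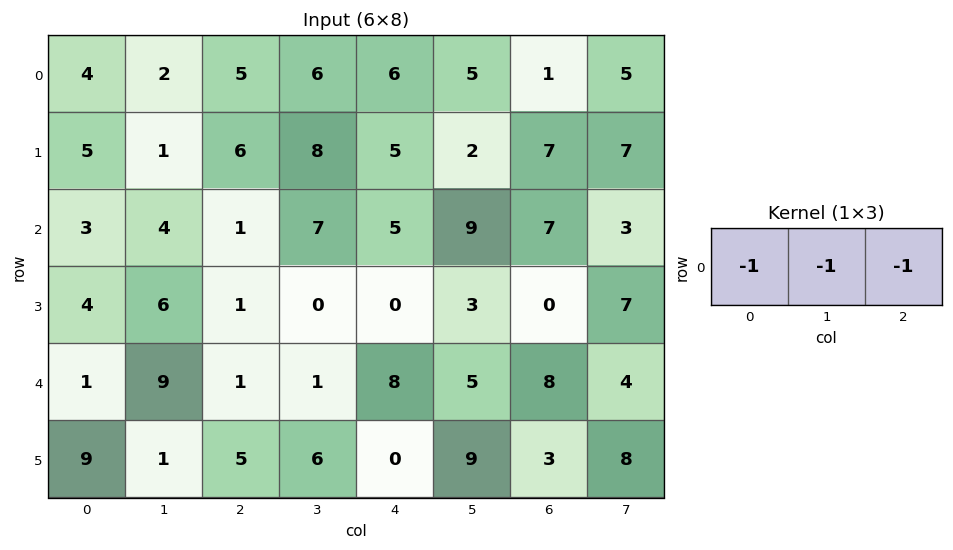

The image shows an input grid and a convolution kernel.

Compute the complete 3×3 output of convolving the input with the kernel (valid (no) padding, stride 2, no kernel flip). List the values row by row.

-11 -17 -12
-8 -13 -21
-11 -10 -21

Output[0,0]: The receptive field on the input at this output position is [4 2 5]. Elementwise product with the kernel and sum: 4·-1 + 2·-1 + 5·-1.
Output[0,1]: The receptive field on the input at this output position is [5 6 6]. Elementwise product with the kernel and sum: 5·-1 + 6·-1 + 6·-1.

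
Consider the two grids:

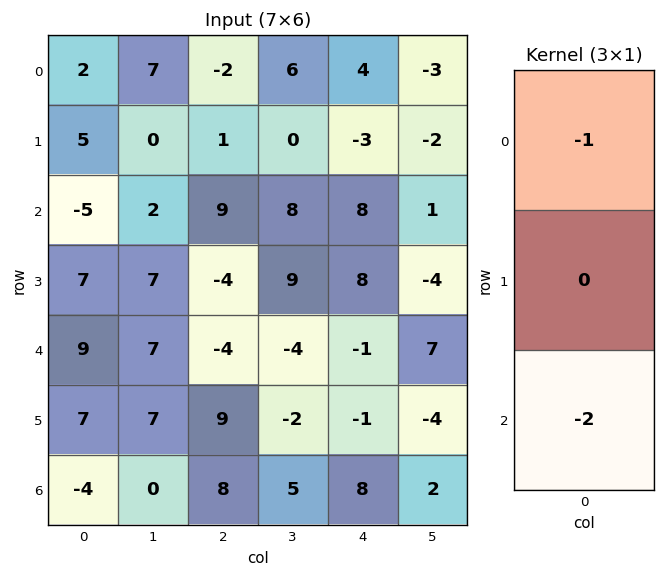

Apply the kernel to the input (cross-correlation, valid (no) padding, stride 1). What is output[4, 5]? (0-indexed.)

-11

The receptive field on the input at this output position is [7 / -4 / 2]. Elementwise product with the kernel and sum: 7·-1 + 2·-2.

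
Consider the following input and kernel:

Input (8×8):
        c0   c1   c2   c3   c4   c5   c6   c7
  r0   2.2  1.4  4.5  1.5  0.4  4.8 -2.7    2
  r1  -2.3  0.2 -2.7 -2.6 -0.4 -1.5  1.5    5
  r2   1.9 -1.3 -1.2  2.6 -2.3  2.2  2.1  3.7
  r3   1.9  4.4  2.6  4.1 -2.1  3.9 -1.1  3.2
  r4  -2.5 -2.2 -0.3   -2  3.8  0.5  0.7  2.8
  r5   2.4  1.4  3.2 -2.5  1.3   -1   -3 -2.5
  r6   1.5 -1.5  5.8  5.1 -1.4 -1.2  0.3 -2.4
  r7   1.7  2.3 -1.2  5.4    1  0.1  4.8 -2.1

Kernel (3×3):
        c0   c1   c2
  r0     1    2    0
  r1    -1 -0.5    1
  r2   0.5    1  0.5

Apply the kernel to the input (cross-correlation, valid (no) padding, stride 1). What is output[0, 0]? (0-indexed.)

3.55

The receptive field on the input at this output position is [2.2 1.4 4.5 / -2.3 0.2 -2.7 / 1.9 -1.3 -1.2]. Elementwise product with the kernel and sum: 2.2·1 + 1.4·2 + -2.3·-1 + 0.2·-0.5 + -2.7·1 + 1.9·0.5 + -1.3·1 + -1.2·0.5.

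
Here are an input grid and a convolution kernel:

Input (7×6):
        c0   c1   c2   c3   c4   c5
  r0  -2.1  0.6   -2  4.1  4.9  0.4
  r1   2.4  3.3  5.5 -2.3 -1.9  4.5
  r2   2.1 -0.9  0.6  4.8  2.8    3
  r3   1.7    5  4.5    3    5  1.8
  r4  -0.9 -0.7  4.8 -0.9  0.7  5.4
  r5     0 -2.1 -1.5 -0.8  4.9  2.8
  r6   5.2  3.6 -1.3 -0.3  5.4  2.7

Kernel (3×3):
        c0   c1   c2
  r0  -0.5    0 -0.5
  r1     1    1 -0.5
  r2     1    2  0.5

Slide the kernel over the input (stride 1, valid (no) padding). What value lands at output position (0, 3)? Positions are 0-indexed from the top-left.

The receptive field on the input at this output position is [4.1 4.9 0.4 / -2.3 -1.9 4.5 / 4.8 2.8 3]. Elementwise product with the kernel and sum: 4.1·-0.5 + 0.4·-0.5 + -2.3·1 + -1.9·1 + 4.5·-0.5 + 4.8·1 + 2.8·2 + 3·0.5.

3.2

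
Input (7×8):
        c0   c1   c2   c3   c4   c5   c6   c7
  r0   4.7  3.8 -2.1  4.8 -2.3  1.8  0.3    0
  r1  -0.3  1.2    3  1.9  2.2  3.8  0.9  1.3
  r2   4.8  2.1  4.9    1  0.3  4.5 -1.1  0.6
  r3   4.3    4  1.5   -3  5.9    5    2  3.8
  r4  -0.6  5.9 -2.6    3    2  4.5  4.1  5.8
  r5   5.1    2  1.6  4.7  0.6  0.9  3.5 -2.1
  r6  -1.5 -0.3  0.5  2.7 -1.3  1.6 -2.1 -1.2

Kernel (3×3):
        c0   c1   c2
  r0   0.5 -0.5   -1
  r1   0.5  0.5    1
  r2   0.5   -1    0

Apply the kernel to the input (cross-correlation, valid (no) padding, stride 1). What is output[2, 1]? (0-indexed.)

2.9

The receptive field on the input at this output position is [2.1 4.9 1 / 4 1.5 -3 / 5.9 -2.6 3]. Elementwise product with the kernel and sum: 2.1·0.5 + 4.9·-0.5 + 1·-1 + 4·0.5 + 1.5·0.5 + -3·1 + 5.9·0.5 + -2.6·-1.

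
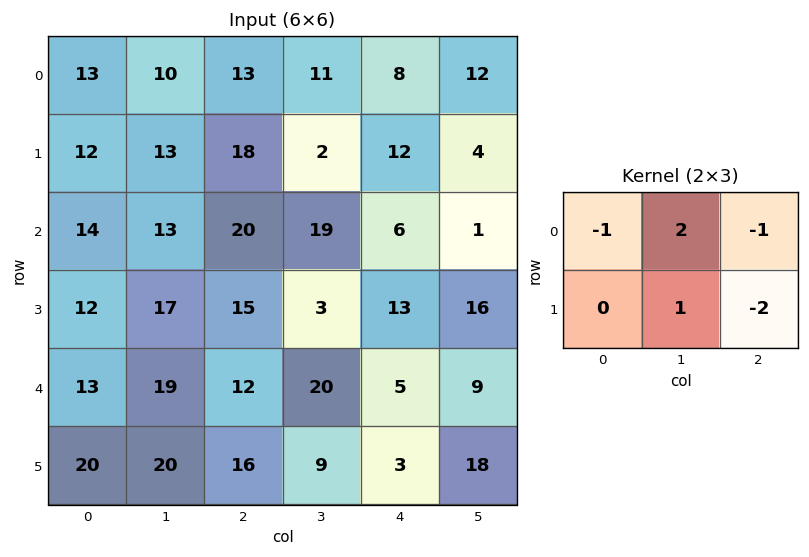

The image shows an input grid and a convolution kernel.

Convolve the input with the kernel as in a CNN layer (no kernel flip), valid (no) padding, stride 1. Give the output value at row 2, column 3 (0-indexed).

The receptive field on the input at this output position is [19 6 1 / 3 13 16]. Elementwise product with the kernel and sum: 19·-1 + 6·2 + 1·-1 + 13·1 + 16·-2.

-27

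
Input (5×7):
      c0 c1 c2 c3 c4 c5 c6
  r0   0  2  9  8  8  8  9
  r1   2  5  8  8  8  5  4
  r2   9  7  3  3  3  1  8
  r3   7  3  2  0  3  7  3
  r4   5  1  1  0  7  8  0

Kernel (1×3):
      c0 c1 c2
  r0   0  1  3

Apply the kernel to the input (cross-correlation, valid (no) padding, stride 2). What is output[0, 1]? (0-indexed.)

The receptive field on the input at this output position is [9 8 8]. Elementwise product with the kernel and sum: 8·1 + 8·3.

32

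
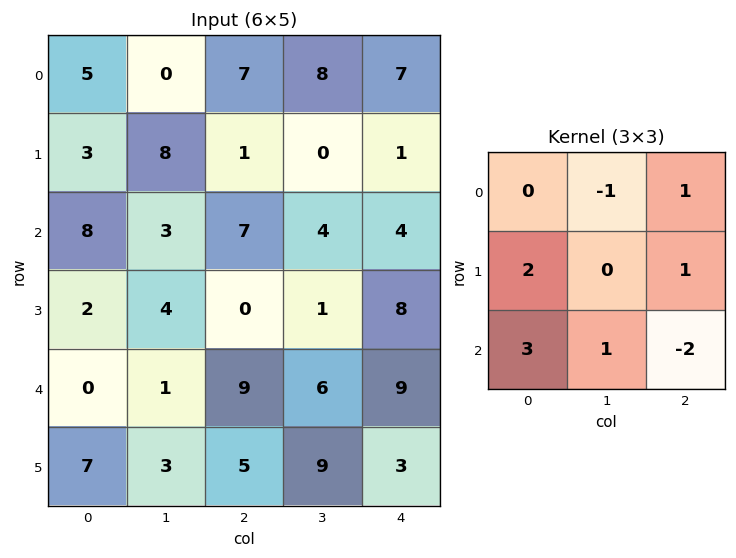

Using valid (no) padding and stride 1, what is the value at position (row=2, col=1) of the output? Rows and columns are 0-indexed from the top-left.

6

The receptive field on the input at this output position is [3 7 4 / 4 0 1 / 1 9 6]. Elementwise product with the kernel and sum: 7·-1 + 4·1 + 4·2 + 1·1 + 1·3 + 9·1 + 6·-2.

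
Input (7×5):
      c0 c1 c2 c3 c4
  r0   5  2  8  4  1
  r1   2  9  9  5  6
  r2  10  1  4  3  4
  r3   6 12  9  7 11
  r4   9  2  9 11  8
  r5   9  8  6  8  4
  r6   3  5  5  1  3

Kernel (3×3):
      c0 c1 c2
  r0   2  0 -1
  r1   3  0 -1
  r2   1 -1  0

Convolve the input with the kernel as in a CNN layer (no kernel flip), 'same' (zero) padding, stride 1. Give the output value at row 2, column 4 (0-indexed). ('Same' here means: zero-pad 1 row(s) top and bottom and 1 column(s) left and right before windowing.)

15

The receptive field on the zero-padded input at this output position is [5 6 0 / 3 4 0 / 7 11 0]. Elementwise product with the kernel and sum: 5·2 + 0·-1 + 3·3 + 0·-1 + 7·1 + 11·-1.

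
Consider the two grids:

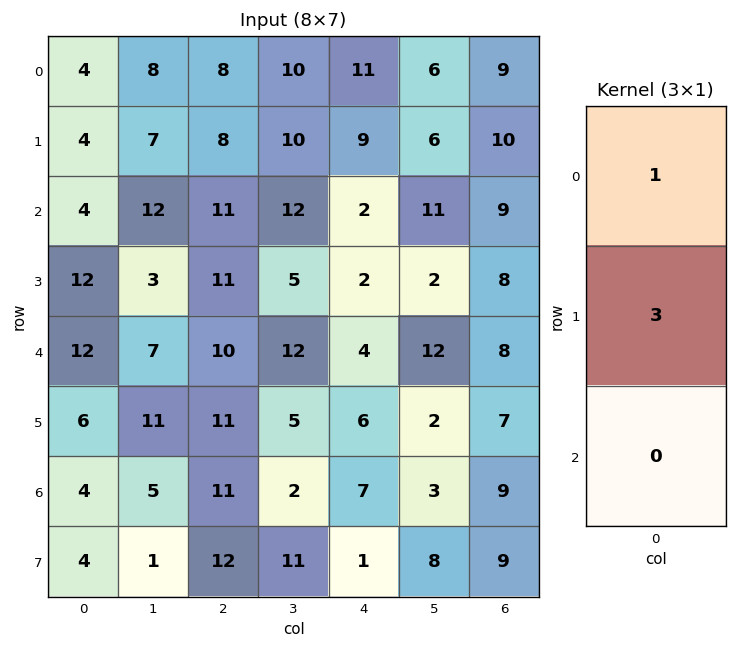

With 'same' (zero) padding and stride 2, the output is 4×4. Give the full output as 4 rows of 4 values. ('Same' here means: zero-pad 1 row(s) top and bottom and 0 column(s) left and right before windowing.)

12 24 33 27
16 41 15 37
48 41 14 32
18 44 27 34

Output[0,0]: The receptive field on the zero-padded input at this output position is [0 / 4 / 4]. Elementwise product with the kernel and sum: 0·1 + 4·3.
Output[0,1]: The receptive field on the zero-padded input at this output position is [0 / 8 / 8]. Elementwise product with the kernel and sum: 0·1 + 8·3.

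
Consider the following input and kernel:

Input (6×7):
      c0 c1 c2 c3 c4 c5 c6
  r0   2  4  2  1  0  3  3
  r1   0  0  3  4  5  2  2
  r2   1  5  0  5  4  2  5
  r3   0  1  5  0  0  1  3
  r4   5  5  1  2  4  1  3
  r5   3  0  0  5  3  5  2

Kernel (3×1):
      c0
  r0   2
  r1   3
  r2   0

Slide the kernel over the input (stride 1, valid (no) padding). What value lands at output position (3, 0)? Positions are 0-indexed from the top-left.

The receptive field on the input at this output position is [0 / 5 / 3]. Elementwise product with the kernel and sum: 0·2 + 5·3.

15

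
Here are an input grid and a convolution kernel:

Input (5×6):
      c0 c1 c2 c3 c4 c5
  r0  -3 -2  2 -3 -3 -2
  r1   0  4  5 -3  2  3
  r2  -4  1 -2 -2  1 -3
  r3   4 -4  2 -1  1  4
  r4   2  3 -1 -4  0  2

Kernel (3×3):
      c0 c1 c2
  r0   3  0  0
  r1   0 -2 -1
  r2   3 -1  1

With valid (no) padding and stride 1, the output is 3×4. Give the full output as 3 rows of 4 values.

Output[0,0]: The receptive field on the input at this output position is [-3 -2 2 / 0 4 5 / -4 1 -2]. Elementwise product with the kernel and sum: -3·3 + 4·-2 + 5·-1 + -4·3 + 1·-1 + -2·1.
Output[0,1]: The receptive field on the input at this output position is [-2 2 -3 / 4 5 -3 / 1 -2 -2]. Elementwise product with the kernel and sum: -2·3 + 5·-2 + -3·-1 + 1·3 + -2·-1 + -2·1.

-37 -10 7 -26
18 3 26 -8
-4 6 -4 -22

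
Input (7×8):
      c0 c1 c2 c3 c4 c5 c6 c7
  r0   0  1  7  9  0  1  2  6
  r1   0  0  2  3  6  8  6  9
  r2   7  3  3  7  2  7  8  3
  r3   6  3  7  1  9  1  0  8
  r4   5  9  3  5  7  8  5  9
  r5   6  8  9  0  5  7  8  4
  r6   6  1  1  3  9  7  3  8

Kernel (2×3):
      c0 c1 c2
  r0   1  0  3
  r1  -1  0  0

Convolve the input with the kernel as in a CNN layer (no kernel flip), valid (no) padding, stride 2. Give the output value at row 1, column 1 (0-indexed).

The receptive field on the input at this output position is [3 7 2 / 7 1 9]. Elementwise product with the kernel and sum: 3·1 + 2·3 + 7·-1.

2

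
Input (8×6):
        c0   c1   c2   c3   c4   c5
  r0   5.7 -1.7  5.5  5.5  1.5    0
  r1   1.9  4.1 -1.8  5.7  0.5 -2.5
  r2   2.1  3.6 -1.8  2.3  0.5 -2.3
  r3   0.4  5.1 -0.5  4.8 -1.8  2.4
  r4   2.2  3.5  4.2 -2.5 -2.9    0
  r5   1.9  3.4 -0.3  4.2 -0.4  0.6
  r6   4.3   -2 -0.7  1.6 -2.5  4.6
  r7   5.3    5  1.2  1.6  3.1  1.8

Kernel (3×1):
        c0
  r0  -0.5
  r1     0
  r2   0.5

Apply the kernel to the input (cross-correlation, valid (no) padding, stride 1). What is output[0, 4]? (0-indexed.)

The receptive field on the input at this output position is [1.5 / 0.5 / 0.5]. Elementwise product with the kernel and sum: 1.5·-0.5 + 0.5·0.5.

-0.5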